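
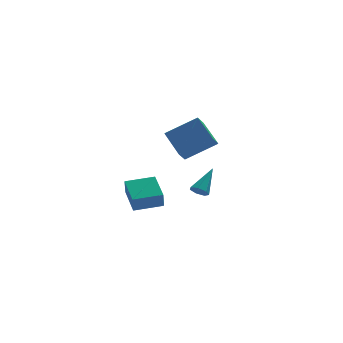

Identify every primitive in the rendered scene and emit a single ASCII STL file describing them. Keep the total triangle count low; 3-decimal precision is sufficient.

solid 
facet normal -0.521 -0.570 -0.636
outer loop
vertex 2.916 -3.552 0.347
vertex 2.482 -3.346 0.518
vertex 2.779 -3.189 0.134
endloop
endfacet
facet normal 0.906 0.102 -0.410
outer loop
vertex 2.916 -3.552 0.347
vertex 2.779 -3.189 0.134
vertex 3.338 -2.414 1.562
endloop
endfacet
facet normal -0.522 -0.568 -0.636
outer loop
vertex 2.779 -3.189 0.134
vertex 2.482 -3.346 0.518
vertex 2.419 -2.944 0.211
endloop
endfacet
facet normal 0.385 0.739 -0.552
outer loop
vertex 2.779 -3.189 0.134
vertex 2.419 -2.944 0.211
vertex 3.338 -2.414 1.562
endloop
endfacet
facet normal -0.523 -0.568 -0.636
outer loop
vertex 2.419 -2.944 0.211
vertex 2.482 -3.346 0.518
vertex 2.106 -3.001 0.519
endloop
endfacet
facet normal -0.319 0.936 -0.150
outer loop
vertex 2.419 -2.944 0.211
vertex 2.106 -3.001 0.519
vertex 3.338 -2.414 1.562
endloop
endfacet
facet normal -0.522 -0.567 -0.637
outer loop
vertex 2.106 -3.001 0.519
vertex 2.482 -3.346 0.518
vertex 2.077 -3.319 0.826
endloop
endfacet
facet normal -0.678 0.541 0.497
outer loop
vertex 2.106 -3.001 0.519
vertex 2.077 -3.319 0.826
vertex 3.338 -2.414 1.562
endloop
endfacet
facet normal -0.521 -0.570 -0.635
outer loop
vertex 2.077 -3.319 0.826
vertex 2.482 -3.346 0.518
vertex 2.353 -3.656 0.902
endloop
endfacet
facet normal -0.421 -0.142 0.896
outer loop
vertex 2.077 -3.319 0.826
vertex 2.353 -3.656 0.902
vertex 3.338 -2.414 1.562
endloop
endfacet
facet normal -0.523 -0.569 -0.635
outer loop
vertex 2.353 -3.656 0.902
vertex 2.482 -3.346 0.518
vertex 2.726 -3.76 0.688
endloop
endfacet
facet normal 0.262 -0.606 0.751
outer loop
vertex 2.353 -3.656 0.902
vertex 2.726 -3.76 0.688
vertex 3.338 -2.414 1.562
endloop
endfacet
facet normal -0.521 -0.568 -0.637
outer loop
vertex 2.726 -3.76 0.688
vertex 2.482 -3.346 0.518
vertex 2.916 -3.552 0.347
endloop
endfacet
facet normal 0.851 -0.497 0.170
outer loop
vertex 2.726 -3.76 0.688
vertex 2.916 -3.552 0.347
vertex 3.338 -2.414 1.562
endloop
endfacet
facet normal -0.857 0.047 -0.514
outer loop
vertex 2.665 2.548 0.382
vertex 2.185 3.963 1.313
vertex 3.081 3.112 -0.26
endloop
endfacet
facet normal 0.273 -0.803 -0.529
outer loop
vertex 4.795 3.017 0.767
vertex 2.665 2.548 0.382
vertex 3.081 3.112 -0.26
endloop
endfacet
facet normal -0.857 0.047 -0.514
outer loop
vertex 3.081 3.112 -0.26
vertex 2.185 3.963 1.313
vertex 2.601 4.526 0.671
endloop
endfacet
facet normal 0.438 0.593 -0.676
outer loop
vertex 2.601 4.526 0.671
vertex 4.795 3.017 0.767
vertex 3.081 3.112 -0.26
endloop
endfacet
facet normal -0.438 -0.593 0.676
outer loop
vertex 2.665 2.548 0.382
vertex 3.899 3.868 2.34
vertex 2.185 3.963 1.313
endloop
endfacet
facet normal 0.273 -0.804 -0.528
outer loop
vertex 4.379 2.454 1.409
vertex 2.665 2.548 0.382
vertex 4.795 3.017 0.767
endloop
endfacet
facet normal -0.437 -0.593 0.676
outer loop
vertex 4.379 2.454 1.409
vertex 3.899 3.868 2.34
vertex 2.665 2.548 0.382
endloop
endfacet
facet normal -0.272 0.804 0.529
outer loop
vertex 2.185 3.963 1.313
vertex 3.899 3.868 2.34
vertex 2.601 4.526 0.671
endloop
endfacet
facet normal 0.438 0.593 -0.676
outer loop
vertex 4.315 4.432 1.698
vertex 4.795 3.017 0.767
vertex 2.601 4.526 0.671
endloop
endfacet
facet normal -0.273 0.804 0.529
outer loop
vertex 2.601 4.526 0.671
vertex 3.899 3.868 2.34
vertex 4.315 4.432 1.698
endloop
endfacet
facet normal 0.857 -0.047 0.514
outer loop
vertex 4.315 4.432 1.698
vertex 4.379 2.454 1.409
vertex 4.795 3.017 0.767
endloop
endfacet
facet normal 0.857 -0.047 0.514
outer loop
vertex 3.899 3.868 2.34
vertex 4.379 2.454 1.409
vertex 4.315 4.432 1.698
endloop
endfacet
facet normal -0.993 -0.034 -0.109
outer loop
vertex -0.498 -1.953 -0.43
vertex -0.609 -0.347 0.084
vertex -0.411 -1.665 -1.31
endloop
endfacet
facet normal 0.066 -0.950 -0.304
outer loop
vertex 1.109 -1.613 -1.144
vertex -0.498 -1.953 -0.43
vertex -0.411 -1.665 -1.31
endloop
endfacet
facet normal -0.993 -0.034 -0.109
outer loop
vertex -0.411 -1.665 -1.31
vertex -0.609 -0.347 0.084
vertex -0.522 -0.059 -0.796
endloop
endfacet
facet normal 0.093 0.309 -0.946
outer loop
vertex -0.522 -0.059 -0.796
vertex 1.109 -1.613 -1.144
vertex -0.411 -1.665 -1.31
endloop
endfacet
facet normal -0.093 -0.309 0.946
outer loop
vertex -0.498 -1.953 -0.43
vertex 0.911 -0.295 0.25
vertex -0.609 -0.347 0.084
endloop
endfacet
facet normal 0.066 -0.950 -0.304
outer loop
vertex 1.022 -1.901 -0.264
vertex -0.498 -1.953 -0.43
vertex 1.109 -1.613 -1.144
endloop
endfacet
facet normal -0.093 -0.309 0.946
outer loop
vertex 1.022 -1.901 -0.264
vertex 0.911 -0.295 0.25
vertex -0.498 -1.953 -0.43
endloop
endfacet
facet normal -0.066 0.950 0.304
outer loop
vertex -0.609 -0.347 0.084
vertex 0.911 -0.295 0.25
vertex -0.522 -0.059 -0.796
endloop
endfacet
facet normal 0.093 0.309 -0.946
outer loop
vertex 0.998 -0.007 -0.63
vertex 1.109 -1.613 -1.144
vertex -0.522 -0.059 -0.796
endloop
endfacet
facet normal -0.066 0.950 0.304
outer loop
vertex -0.522 -0.059 -0.796
vertex 0.911 -0.295 0.25
vertex 0.998 -0.007 -0.63
endloop
endfacet
facet normal 0.993 0.034 0.109
outer loop
vertex 0.998 -0.007 -0.63
vertex 1.022 -1.901 -0.264
vertex 1.109 -1.613 -1.144
endloop
endfacet
facet normal 0.993 0.034 0.109
outer loop
vertex 0.911 -0.295 0.25
vertex 1.022 -1.901 -0.264
vertex 0.998 -0.007 -0.63
endloop
endfacet

endsolid


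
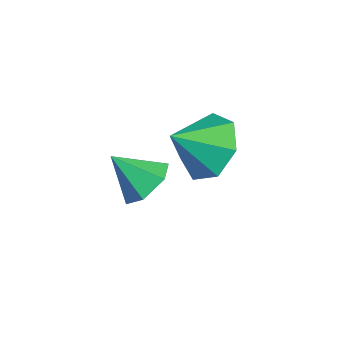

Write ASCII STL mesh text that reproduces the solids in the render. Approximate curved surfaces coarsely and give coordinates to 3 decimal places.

solid 
facet normal -0.030 0.787 -0.616
outer loop
vertex 2.038 -1.725 -0.781
vertex 1.664 -1.236 -0.138
vertex 2.528 -1.346 -0.32
endloop
endfacet
facet normal 0.646 -0.761 -0.062
outer loop
vertex 2.038 -1.725 -0.781
vertex 2.528 -1.346 -0.32
vertex 1.696 -2.124 0.558
endloop
endfacet
facet normal -0.030 0.786 -0.617
outer loop
vertex 2.528 -1.346 -0.32
vertex 1.664 -1.236 -0.138
vertex 2.367 -0.883 0.278
endloop
endfacet
facet normal 0.814 -0.333 0.477
outer loop
vertex 2.528 -1.346 -0.32
vertex 2.367 -0.883 0.278
vertex 1.696 -2.124 0.558
endloop
endfacet
facet normal -0.030 0.786 -0.617
outer loop
vertex 2.367 -0.883 0.278
vertex 1.664 -1.236 -0.138
vertex 1.676 -0.686 0.562
endloop
endfacet
facet normal 0.381 0.003 0.925
outer loop
vertex 2.367 -0.883 0.278
vertex 1.676 -0.686 0.562
vertex 1.696 -2.124 0.558
endloop
endfacet
facet normal -0.029 0.786 -0.617
outer loop
vertex 1.676 -0.686 0.562
vertex 1.664 -1.236 -0.138
vertex 0.976 -0.903 0.319
endloop
endfacet
facet normal -0.326 -0.007 0.945
outer loop
vertex 1.676 -0.686 0.562
vertex 0.976 -0.903 0.319
vertex 1.696 -2.124 0.558
endloop
endfacet
facet normal -0.028 0.787 -0.616
outer loop
vertex 0.976 -0.903 0.319
vertex 1.664 -1.236 -0.138
vertex 0.793 -1.37 -0.269
endloop
endfacet
facet normal -0.775 -0.355 0.523
outer loop
vertex 0.976 -0.903 0.319
vertex 0.793 -1.37 -0.269
vertex 1.696 -2.124 0.558
endloop
endfacet
facet normal -0.028 0.787 -0.616
outer loop
vertex 0.793 -1.37 -0.269
vertex 1.664 -1.236 -0.138
vertex 1.266 -1.736 -0.758
endloop
endfacet
facet normal -0.627 -0.778 -0.024
outer loop
vertex 0.793 -1.37 -0.269
vertex 1.266 -1.736 -0.758
vertex 1.696 -2.124 0.558
endloop
endfacet
facet normal -0.030 0.787 -0.616
outer loop
vertex 1.266 -1.736 -0.758
vertex 1.664 -1.236 -0.138
vertex 2.038 -1.725 -0.781
endloop
endfacet
facet normal 0.005 -0.959 -0.284
outer loop
vertex 1.266 -1.736 -0.758
vertex 2.038 -1.725 -0.781
vertex 1.696 -2.124 0.558
endloop
endfacet
facet normal 0.429 0.597 -0.678
outer loop
vertex 0.817 -2.45 -2.455
vertex 0.189 -2.144 -2.583
vertex 0.616 -1.881 -2.081
endloop
endfacet
facet normal 0.557 -0.310 0.771
outer loop
vertex 0.817 -2.45 -2.455
vertex 0.616 -1.881 -2.081
vertex -0.309 -2.836 -1.797
endloop
endfacet
facet normal 0.429 0.597 -0.678
outer loop
vertex 0.616 -1.881 -2.081
vertex 0.189 -2.144 -2.583
vertex -0.011 -1.575 -2.208
endloop
endfacet
facet normal -0.037 0.318 0.948
outer loop
vertex 0.616 -1.881 -2.081
vertex -0.011 -1.575 -2.208
vertex -0.309 -2.836 -1.797
endloop
endfacet
facet normal 0.430 0.597 -0.677
outer loop
vertex -0.011 -1.575 -2.208
vertex 0.189 -2.144 -2.583
vertex -0.439 -1.837 -2.711
endloop
endfacet
facet normal -0.796 0.349 0.495
outer loop
vertex -0.011 -1.575 -2.208
vertex -0.439 -1.837 -2.711
vertex -0.309 -2.836 -1.797
endloop
endfacet
facet normal 0.430 0.597 -0.677
outer loop
vertex -0.439 -1.837 -2.711
vertex 0.189 -2.144 -2.583
vertex -0.238 -2.406 -3.085
endloop
endfacet
facet normal -0.959 -0.249 -0.136
outer loop
vertex -0.439 -1.837 -2.711
vertex -0.238 -2.406 -3.085
vertex -0.309 -2.836 -1.797
endloop
endfacet
facet normal 0.430 0.597 -0.677
outer loop
vertex -0.238 -2.406 -3.085
vertex 0.189 -2.144 -2.583
vertex 0.389 -2.713 -2.958
endloop
endfacet
facet normal -0.366 -0.877 -0.313
outer loop
vertex -0.238 -2.406 -3.085
vertex 0.389 -2.713 -2.958
vertex -0.309 -2.836 -1.797
endloop
endfacet
facet normal 0.429 0.597 -0.677
outer loop
vertex 0.389 -2.713 -2.958
vertex 0.189 -2.144 -2.583
vertex 0.817 -2.45 -2.455
endloop
endfacet
facet normal 0.393 -0.909 0.140
outer loop
vertex 0.389 -2.713 -2.958
vertex 0.817 -2.45 -2.455
vertex -0.309 -2.836 -1.797
endloop
endfacet

endsolid


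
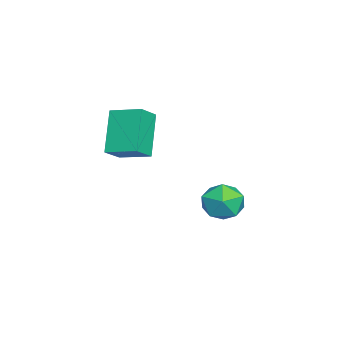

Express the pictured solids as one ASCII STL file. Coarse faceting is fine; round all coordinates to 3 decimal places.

solid 
facet normal -0.270 0.531 0.803
outer loop
vertex 3.027 3.463 -1.434
vertex 2.236 3.123 -1.475
vertex 2.85 2.733 -1.011
endloop
endfacet
facet normal 0.426 0.374 0.824
outer loop
vertex 3.027 3.463 -1.434
vertex 2.85 2.733 -1.011
vertex 3.596 2.815 -1.434
endloop
endfacet
facet normal 0.730 0.641 0.236
outer loop
vertex 3.027 3.463 -1.434
vertex 3.596 2.815 -1.434
vertex 3.444 3.255 -2.16
endloop
endfacet
facet normal 0.222 0.964 -0.149
outer loop
vertex 3.027 3.463 -1.434
vertex 3.444 3.255 -2.16
vertex 2.603 3.445 -2.185
endloop
endfacet
facet normal -0.396 0.896 0.202
outer loop
vertex 3.027 3.463 -1.434
vertex 2.603 3.445 -2.185
vertex 2.236 3.123 -1.475
endloop
endfacet
facet normal 0.492 -0.336 0.803
outer loop
vertex 3.596 2.815 -1.434
vertex 2.85 2.733 -1.011
vertex 3.157 2.075 -1.475
endloop
endfacet
facet normal -0.633 -0.081 0.770
outer loop
vertex 2.85 2.733 -1.011
vertex 2.236 3.123 -1.475
vertex 2.316 2.265 -1.5
endloop
endfacet
facet normal -0.837 0.508 -0.202
outer loop
vertex 2.236 3.123 -1.475
vertex 2.603 3.445 -2.185
vertex 2.164 2.705 -2.226
endloop
endfacet
facet normal 0.163 0.618 -0.769
outer loop
vertex 2.603 3.445 -2.185
vertex 3.444 3.255 -2.16
vertex 2.91 2.787 -2.649
endloop
endfacet
facet normal 0.984 0.096 -0.148
outer loop
vertex 3.444 3.255 -2.16
vertex 3.596 2.815 -1.434
vertex 3.524 2.397 -2.185
endloop
endfacet
facet normal -0.222 -0.964 0.149
outer loop
vertex 2.733 2.057 -2.226
vertex 3.157 2.075 -1.475
vertex 2.316 2.265 -1.5
endloop
endfacet
facet normal -0.730 -0.641 -0.236
outer loop
vertex 2.733 2.057 -2.226
vertex 2.316 2.265 -1.5
vertex 2.164 2.705 -2.226
endloop
endfacet
facet normal -0.426 -0.374 -0.824
outer loop
vertex 2.733 2.057 -2.226
vertex 2.164 2.705 -2.226
vertex 2.91 2.787 -2.649
endloop
endfacet
facet normal 0.270 -0.531 -0.803
outer loop
vertex 2.733 2.057 -2.226
vertex 2.91 2.787 -2.649
vertex 3.524 2.397 -2.185
endloop
endfacet
facet normal 0.396 -0.896 -0.202
outer loop
vertex 2.733 2.057 -2.226
vertex 3.524 2.397 -2.185
vertex 3.157 2.075 -1.475
endloop
endfacet
facet normal -0.163 -0.618 0.769
outer loop
vertex 2.316 2.265 -1.5
vertex 3.157 2.075 -1.475
vertex 2.85 2.733 -1.011
endloop
endfacet
facet normal -0.984 -0.096 0.148
outer loop
vertex 2.164 2.705 -2.226
vertex 2.316 2.265 -1.5
vertex 2.236 3.123 -1.475
endloop
endfacet
facet normal -0.492 0.336 -0.803
outer loop
vertex 2.91 2.787 -2.649
vertex 2.164 2.705 -2.226
vertex 2.603 3.445 -2.185
endloop
endfacet
facet normal 0.633 0.081 -0.770
outer loop
vertex 3.524 2.397 -2.185
vertex 2.91 2.787 -2.649
vertex 3.444 3.255 -2.16
endloop
endfacet
facet normal 0.837 -0.508 0.202
outer loop
vertex 3.157 2.075 -1.475
vertex 3.524 2.397 -2.185
vertex 3.596 2.815 -1.434
endloop
endfacet
facet normal -0.629 0.001 0.777
outer loop
vertex 3.502 -0.896 2.52
vertex 3.874 0.206 2.819
vertex 2.832 -0.522 1.977
endloop
endfacet
facet normal -0.311 -0.917 -0.249
outer loop
vertex 3.946 -0.526 0.601
vertex 3.502 -0.896 2.52
vertex 2.832 -0.522 1.977
endloop
endfacet
facet normal -0.630 0.002 0.777
outer loop
vertex 2.832 -0.522 1.977
vertex 3.874 0.206 2.819
vertex 3.204 0.579 2.275
endloop
endfacet
facet normal -0.713 0.397 -0.578
outer loop
vertex 3.204 0.579 2.275
vertex 3.946 -0.526 0.601
vertex 2.832 -0.522 1.977
endloop
endfacet
facet normal 0.713 -0.397 0.578
outer loop
vertex 3.502 -0.896 2.52
vertex 4.988 0.202 1.443
vertex 3.874 0.206 2.819
endloop
endfacet
facet normal -0.309 -0.918 -0.249
outer loop
vertex 4.616 -0.899 1.145
vertex 3.502 -0.896 2.52
vertex 3.946 -0.526 0.601
endloop
endfacet
facet normal 0.713 -0.397 0.578
outer loop
vertex 4.616 -0.899 1.145
vertex 4.988 0.202 1.443
vertex 3.502 -0.896 2.52
endloop
endfacet
facet normal 0.310 0.918 0.248
outer loop
vertex 3.874 0.206 2.819
vertex 4.988 0.202 1.443
vertex 3.204 0.579 2.275
endloop
endfacet
facet normal -0.713 0.397 -0.578
outer loop
vertex 4.318 0.576 0.9
vertex 3.946 -0.526 0.601
vertex 3.204 0.579 2.275
endloop
endfacet
facet normal 0.310 0.917 0.249
outer loop
vertex 3.204 0.579 2.275
vertex 4.988 0.202 1.443
vertex 4.318 0.576 0.9
endloop
endfacet
facet normal 0.630 -0.002 -0.777
outer loop
vertex 4.318 0.576 0.9
vertex 4.616 -0.899 1.145
vertex 3.946 -0.526 0.601
endloop
endfacet
facet normal 0.629 -0.002 -0.777
outer loop
vertex 4.988 0.202 1.443
vertex 4.616 -0.899 1.145
vertex 4.318 0.576 0.9
endloop
endfacet

endsolid


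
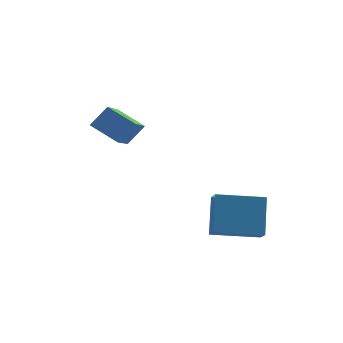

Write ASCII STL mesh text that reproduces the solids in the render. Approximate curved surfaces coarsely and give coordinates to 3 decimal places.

solid 
facet normal -0.642 -0.226 -0.733
outer loop
vertex -0.054 0.145 2.822
vertex -0.898 0.732 3.381
vertex 0.434 1.716 1.91
endloop
endfacet
facet normal 0.721 -0.501 -0.478
outer loop
vertex 1.038 1.928 2.599
vertex -0.054 0.145 2.822
vertex 0.434 1.716 1.91
endloop
endfacet
facet normal -0.642 -0.226 -0.733
outer loop
vertex 0.434 1.716 1.91
vertex -0.898 0.732 3.381
vertex -0.41 2.302 2.469
endloop
endfacet
facet normal 0.259 0.836 -0.484
outer loop
vertex -0.41 2.302 2.469
vertex 1.038 1.928 2.599
vertex 0.434 1.716 1.91
endloop
endfacet
facet normal -0.260 -0.835 0.485
outer loop
vertex -0.054 0.145 2.822
vertex -0.294 0.944 4.07
vertex -0.898 0.732 3.381
endloop
endfacet
facet normal 0.721 -0.502 -0.477
outer loop
vertex 0.55 0.358 3.511
vertex -0.054 0.145 2.822
vertex 1.038 1.928 2.599
endloop
endfacet
facet normal -0.259 -0.835 0.485
outer loop
vertex 0.55 0.358 3.511
vertex -0.294 0.944 4.07
vertex -0.054 0.145 2.822
endloop
endfacet
facet normal -0.721 0.502 0.478
outer loop
vertex -0.898 0.732 3.381
vertex -0.294 0.944 4.07
vertex -0.41 2.302 2.469
endloop
endfacet
facet normal 0.259 0.835 -0.485
outer loop
vertex 0.194 2.515 3.158
vertex 1.038 1.928 2.599
vertex -0.41 2.302 2.469
endloop
endfacet
facet normal -0.722 0.501 0.478
outer loop
vertex -0.41 2.302 2.469
vertex -0.294 0.944 4.07
vertex 0.194 2.515 3.158
endloop
endfacet
facet normal 0.642 0.226 0.732
outer loop
vertex 0.194 2.515 3.158
vertex 0.55 0.358 3.511
vertex 1.038 1.928 2.599
endloop
endfacet
facet normal 0.642 0.226 0.733
outer loop
vertex -0.294 0.944 4.07
vertex 0.55 0.358 3.511
vertex 0.194 2.515 3.158
endloop
endfacet
facet normal -0.990 0.059 0.127
outer loop
vertex 2.696 -2.193 -0.25
vertex 2.905 -1.271 0.953
vertex 2.672 -1.549 -0.74
endloop
endfacet
facet normal -0.137 -0.603 -0.786
outer loop
vertex 4.335 -1.649 -0.953
vertex 2.696 -2.193 -0.25
vertex 2.672 -1.549 -0.74
endloop
endfacet
facet normal -0.990 0.059 0.127
outer loop
vertex 2.672 -1.549 -0.74
vertex 2.905 -1.271 0.953
vertex 2.881 -0.627 0.463
endloop
endfacet
facet normal -0.030 0.796 -0.605
outer loop
vertex 2.881 -0.627 0.463
vertex 4.335 -1.649 -0.953
vertex 2.672 -1.549 -0.74
endloop
endfacet
facet normal 0.030 -0.796 0.605
outer loop
vertex 2.696 -2.193 -0.25
vertex 4.568 -1.371 0.74
vertex 2.905 -1.271 0.953
endloop
endfacet
facet normal -0.137 -0.603 -0.786
outer loop
vertex 4.359 -2.293 -0.463
vertex 2.696 -2.193 -0.25
vertex 4.335 -1.649 -0.953
endloop
endfacet
facet normal 0.030 -0.796 0.605
outer loop
vertex 4.359 -2.293 -0.463
vertex 4.568 -1.371 0.74
vertex 2.696 -2.193 -0.25
endloop
endfacet
facet normal 0.137 0.603 0.786
outer loop
vertex 2.905 -1.271 0.953
vertex 4.568 -1.371 0.74
vertex 2.881 -0.627 0.463
endloop
endfacet
facet normal -0.030 0.796 -0.605
outer loop
vertex 4.544 -0.727 0.25
vertex 4.335 -1.649 -0.953
vertex 2.881 -0.627 0.463
endloop
endfacet
facet normal 0.137 0.603 0.786
outer loop
vertex 2.881 -0.627 0.463
vertex 4.568 -1.371 0.74
vertex 4.544 -0.727 0.25
endloop
endfacet
facet normal 0.990 -0.059 -0.127
outer loop
vertex 4.544 -0.727 0.25
vertex 4.359 -2.293 -0.463
vertex 4.335 -1.649 -0.953
endloop
endfacet
facet normal 0.990 -0.059 -0.127
outer loop
vertex 4.568 -1.371 0.74
vertex 4.359 -2.293 -0.463
vertex 4.544 -0.727 0.25
endloop
endfacet

endsolid


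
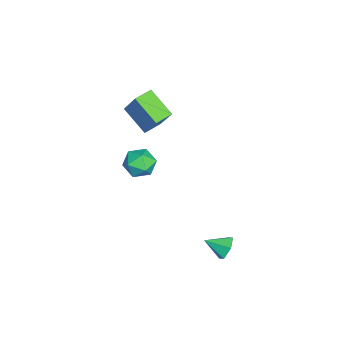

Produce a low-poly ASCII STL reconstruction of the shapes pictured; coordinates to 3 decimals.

solid 
facet normal -0.601 0.781 0.170
outer loop
vertex -3.183 -3.101 -2.102
vertex -3.252 -3.352 -1.192
vertex -2.566 -2.763 -1.47
endloop
endfacet
facet normal -0.142 0.924 -0.355
outer loop
vertex -3.183 -3.101 -2.102
vertex -2.566 -2.763 -1.47
vertex -2.264 -3.044 -2.321
endloop
endfacet
facet normal -0.234 0.437 -0.869
outer loop
vertex -3.183 -3.101 -2.102
vertex -2.264 -3.044 -2.321
vertex -2.765 -3.808 -2.57
endloop
endfacet
facet normal -0.751 -0.008 -0.660
outer loop
vertex -3.183 -3.101 -2.102
vertex -2.765 -3.808 -2.57
vertex -3.375 -3.998 -1.873
endloop
endfacet
facet normal -0.979 0.205 -0.018
outer loop
vertex -3.183 -3.101 -2.102
vertex -3.375 -3.998 -1.873
vertex -3.252 -3.352 -1.192
endloop
endfacet
facet normal 0.520 0.849 -0.096
outer loop
vertex -2.264 -3.044 -2.321
vertex -2.566 -2.763 -1.47
vertex -1.765 -3.262 -1.547
endloop
endfacet
facet normal -0.224 0.617 0.755
outer loop
vertex -2.566 -2.763 -1.47
vertex -3.252 -3.352 -1.192
vertex -2.375 -3.452 -0.85
endloop
endfacet
facet normal -0.836 -0.315 0.450
outer loop
vertex -3.252 -3.352 -1.192
vertex -3.375 -3.998 -1.873
vertex -2.876 -4.216 -1.099
endloop
endfacet
facet normal -0.467 -0.659 -0.589
outer loop
vertex -3.375 -3.998 -1.873
vertex -2.765 -3.808 -2.57
vertex -2.574 -4.497 -1.95
endloop
endfacet
facet normal 0.369 0.061 -0.928
outer loop
vertex -2.765 -3.808 -2.57
vertex -2.264 -3.044 -2.321
vertex -1.888 -3.908 -2.228
endloop
endfacet
facet normal 0.751 0.008 0.660
outer loop
vertex -1.957 -4.159 -1.318
vertex -1.765 -3.262 -1.547
vertex -2.375 -3.452 -0.85
endloop
endfacet
facet normal 0.234 -0.437 0.869
outer loop
vertex -1.957 -4.159 -1.318
vertex -2.375 -3.452 -0.85
vertex -2.876 -4.216 -1.099
endloop
endfacet
facet normal 0.142 -0.924 0.355
outer loop
vertex -1.957 -4.159 -1.318
vertex -2.876 -4.216 -1.099
vertex -2.574 -4.497 -1.95
endloop
endfacet
facet normal 0.601 -0.781 -0.170
outer loop
vertex -1.957 -4.159 -1.318
vertex -2.574 -4.497 -1.95
vertex -1.888 -3.908 -2.228
endloop
endfacet
facet normal 0.979 -0.205 0.018
outer loop
vertex -1.957 -4.159 -1.318
vertex -1.888 -3.908 -2.228
vertex -1.765 -3.262 -1.547
endloop
endfacet
facet normal 0.467 0.659 0.589
outer loop
vertex -2.375 -3.452 -0.85
vertex -1.765 -3.262 -1.547
vertex -2.566 -2.763 -1.47
endloop
endfacet
facet normal -0.369 -0.061 0.928
outer loop
vertex -2.876 -4.216 -1.099
vertex -2.375 -3.452 -0.85
vertex -3.252 -3.352 -1.192
endloop
endfacet
facet normal -0.520 -0.849 0.096
outer loop
vertex -2.574 -4.497 -1.95
vertex -2.876 -4.216 -1.099
vertex -3.375 -3.998 -1.873
endloop
endfacet
facet normal 0.224 -0.617 -0.755
outer loop
vertex -1.888 -3.908 -2.228
vertex -2.574 -4.497 -1.95
vertex -2.765 -3.808 -2.57
endloop
endfacet
facet normal 0.836 0.315 -0.450
outer loop
vertex -1.765 -3.262 -1.547
vertex -1.888 -3.908 -2.228
vertex -2.264 -3.044 -2.321
endloop
endfacet
facet normal -0.468 -0.315 -0.826
outer loop
vertex -2.137 -4.302 2.988
vertex -2.821 -3.596 3.106
vertex -1.189 -3.225 2.039
endloop
endfacet
facet normal 0.691 -0.713 -0.119
outer loop
vertex -0.239 -2.584 3.714
vertex -2.137 -4.302 2.988
vertex -1.189 -3.225 2.039
endloop
endfacet
facet normal -0.468 -0.316 -0.825
outer loop
vertex -1.189 -3.225 2.039
vertex -2.821 -3.596 3.106
vertex -1.873 -2.519 2.156
endloop
endfacet
facet normal 0.551 0.626 -0.552
outer loop
vertex -1.873 -2.519 2.156
vertex -0.239 -2.584 3.714
vertex -1.189 -3.225 2.039
endloop
endfacet
facet normal -0.551 -0.626 0.552
outer loop
vertex -2.137 -4.302 2.988
vertex -1.871 -2.955 4.781
vertex -2.821 -3.596 3.106
endloop
endfacet
facet normal 0.691 -0.713 -0.119
outer loop
vertex -1.187 -3.661 4.664
vertex -2.137 -4.302 2.988
vertex -0.239 -2.584 3.714
endloop
endfacet
facet normal -0.551 -0.626 0.552
outer loop
vertex -1.187 -3.661 4.664
vertex -1.871 -2.955 4.781
vertex -2.137 -4.302 2.988
endloop
endfacet
facet normal -0.691 0.713 0.119
outer loop
vertex -2.821 -3.596 3.106
vertex -1.871 -2.955 4.781
vertex -1.873 -2.519 2.156
endloop
endfacet
facet normal 0.551 0.626 -0.552
outer loop
vertex -0.923 -1.878 3.832
vertex -0.239 -2.584 3.714
vertex -1.873 -2.519 2.156
endloop
endfacet
facet normal -0.691 0.713 0.119
outer loop
vertex -1.873 -2.519 2.156
vertex -1.871 -2.955 4.781
vertex -0.923 -1.878 3.832
endloop
endfacet
facet normal 0.468 0.316 0.825
outer loop
vertex -0.923 -1.878 3.832
vertex -1.187 -3.661 4.664
vertex -0.239 -2.584 3.714
endloop
endfacet
facet normal 0.467 0.316 0.826
outer loop
vertex -1.871 -2.955 4.781
vertex -1.187 -3.661 4.664
vertex -0.923 -1.878 3.832
endloop
endfacet
facet normal 0.014 0.893 -0.449
outer loop
vertex 3.265 0.665 -3.276
vertex 3.018 0.972 -2.673
vertex 3.727 0.907 -2.78
endloop
endfacet
facet normal 0.670 -0.684 -0.290
outer loop
vertex 3.265 0.665 -3.276
vertex 3.727 0.907 -2.78
vertex 3.002 -0.072 -2.147
endloop
endfacet
facet normal 0.014 0.893 -0.450
outer loop
vertex 3.727 0.907 -2.78
vertex 3.018 0.972 -2.673
vertex 3.481 1.215 -2.177
endloop
endfacet
facet normal 0.823 -0.295 0.486
outer loop
vertex 3.727 0.907 -2.78
vertex 3.481 1.215 -2.177
vertex 3.002 -0.072 -2.147
endloop
endfacet
facet normal 0.014 0.893 -0.450
outer loop
vertex 3.481 1.215 -2.177
vertex 3.018 0.972 -2.673
vertex 2.772 1.28 -2.07
endloop
endfacet
facet normal 0.146 -0.031 0.989
outer loop
vertex 3.481 1.215 -2.177
vertex 2.772 1.28 -2.07
vertex 3.002 -0.072 -2.147
endloop
endfacet
facet normal 0.014 0.893 -0.450
outer loop
vertex 2.772 1.28 -2.07
vertex 3.018 0.972 -2.673
vertex 2.309 1.037 -2.566
endloop
endfacet
facet normal -0.682 -0.157 0.714
outer loop
vertex 2.772 1.28 -2.07
vertex 2.309 1.037 -2.566
vertex 3.002 -0.072 -2.147
endloop
endfacet
facet normal 0.014 0.893 -0.449
outer loop
vertex 2.309 1.037 -2.566
vertex 3.018 0.972 -2.673
vertex 2.556 0.73 -3.169
endloop
endfacet
facet normal -0.835 -0.546 -0.064
outer loop
vertex 2.309 1.037 -2.566
vertex 2.556 0.73 -3.169
vertex 3.002 -0.072 -2.147
endloop
endfacet
facet normal 0.014 0.893 -0.449
outer loop
vertex 2.556 0.73 -3.169
vertex 3.018 0.972 -2.673
vertex 3.265 0.665 -3.276
endloop
endfacet
facet normal -0.160 -0.809 -0.565
outer loop
vertex 2.556 0.73 -3.169
vertex 3.265 0.665 -3.276
vertex 3.002 -0.072 -2.147
endloop
endfacet

endsolid


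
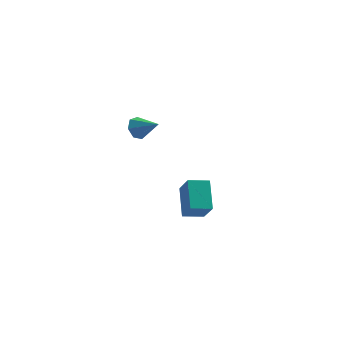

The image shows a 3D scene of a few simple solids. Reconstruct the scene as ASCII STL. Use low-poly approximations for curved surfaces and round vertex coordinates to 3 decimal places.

solid 
facet normal -0.394 0.562 -0.727
outer loop
vertex 2.696 3.979 -3.041
vertex 3.772 4.502 -3.219
vertex 3.15 2.597 -4.355
endloop
endfacet
facet normal -0.889 -0.433 0.148
outer loop
vertex 3.808 1.658 -3.141
vertex 2.696 3.979 -3.041
vertex 3.15 2.597 -4.355
endloop
endfacet
facet normal -0.394 0.562 -0.727
outer loop
vertex 3.15 2.597 -4.355
vertex 3.772 4.502 -3.219
vertex 4.226 3.121 -4.533
endloop
endfacet
facet normal 0.232 -0.704 -0.671
outer loop
vertex 4.226 3.121 -4.533
vertex 3.808 1.658 -3.141
vertex 3.15 2.597 -4.355
endloop
endfacet
facet normal -0.232 0.705 0.671
outer loop
vertex 2.696 3.979 -3.041
vertex 4.43 3.563 -2.005
vertex 3.772 4.502 -3.219
endloop
endfacet
facet normal -0.890 -0.433 0.147
outer loop
vertex 3.354 3.039 -1.827
vertex 2.696 3.979 -3.041
vertex 3.808 1.658 -3.141
endloop
endfacet
facet normal -0.232 0.704 0.671
outer loop
vertex 3.354 3.039 -1.827
vertex 4.43 3.563 -2.005
vertex 2.696 3.979 -3.041
endloop
endfacet
facet normal 0.889 0.433 -0.147
outer loop
vertex 3.772 4.502 -3.219
vertex 4.43 3.563 -2.005
vertex 4.226 3.121 -4.533
endloop
endfacet
facet normal 0.231 -0.704 -0.671
outer loop
vertex 4.884 2.181 -3.319
vertex 3.808 1.658 -3.141
vertex 4.226 3.121 -4.533
endloop
endfacet
facet normal 0.890 0.432 -0.147
outer loop
vertex 4.226 3.121 -4.533
vertex 4.43 3.563 -2.005
vertex 4.884 2.181 -3.319
endloop
endfacet
facet normal 0.394 -0.562 0.727
outer loop
vertex 4.884 2.181 -3.319
vertex 3.354 3.039 -1.827
vertex 3.808 1.658 -3.141
endloop
endfacet
facet normal 0.394 -0.562 0.727
outer loop
vertex 4.43 3.563 -2.005
vertex 3.354 3.039 -1.827
vertex 4.884 2.181 -3.319
endloop
endfacet
facet normal -0.843 0.305 -0.443
outer loop
vertex 1.906 0.087 3.051
vertex 1.515 -0.315 3.518
vertex 1.731 0.379 3.585
endloop
endfacet
facet normal 0.774 0.627 -0.089
outer loop
vertex 1.906 0.087 3.051
vertex 1.731 0.379 3.585
vertex 2.705 -0.745 4.142
endloop
endfacet
facet normal -0.844 0.305 -0.442
outer loop
vertex 1.731 0.379 3.585
vertex 1.515 -0.315 3.518
vertex 1.394 0.148 4.069
endloop
endfacet
facet normal 0.421 0.669 0.613
outer loop
vertex 1.731 0.379 3.585
vertex 1.394 0.148 4.069
vertex 2.705 -0.745 4.142
endloop
endfacet
facet normal -0.843 0.306 -0.442
outer loop
vertex 1.394 0.148 4.069
vertex 1.515 -0.315 3.518
vertex 1.148 -0.431 4.138
endloop
endfacet
facet normal 0.020 0.110 0.994
outer loop
vertex 1.394 0.148 4.069
vertex 1.148 -0.431 4.138
vertex 2.705 -0.745 4.142
endloop
endfacet
facet normal -0.844 0.305 -0.442
outer loop
vertex 1.148 -0.431 4.138
vertex 1.515 -0.315 3.518
vertex 1.179 -0.923 3.74
endloop
endfacet
facet normal -0.129 -0.629 0.767
outer loop
vertex 1.148 -0.431 4.138
vertex 1.179 -0.923 3.74
vertex 2.705 -0.745 4.142
endloop
endfacet
facet normal -0.844 0.305 -0.442
outer loop
vertex 1.179 -0.923 3.74
vertex 1.515 -0.315 3.518
vertex 1.463 -0.957 3.175
endloop
endfacet
facet normal 0.088 -0.991 0.104
outer loop
vertex 1.179 -0.923 3.74
vertex 1.463 -0.957 3.175
vertex 2.705 -0.745 4.142
endloop
endfacet
facet normal -0.843 0.305 -0.443
outer loop
vertex 1.463 -0.957 3.175
vertex 1.515 -0.315 3.518
vertex 1.787 -0.508 2.868
endloop
endfacet
facet normal 0.507 -0.705 -0.496
outer loop
vertex 1.463 -0.957 3.175
vertex 1.787 -0.508 2.868
vertex 2.705 -0.745 4.142
endloop
endfacet
facet normal -0.843 0.305 -0.443
outer loop
vertex 1.787 -0.508 2.868
vertex 1.515 -0.315 3.518
vertex 1.906 0.087 3.051
endloop
endfacet
facet normal 0.813 0.017 -0.582
outer loop
vertex 1.787 -0.508 2.868
vertex 1.906 0.087 3.051
vertex 2.705 -0.745 4.142
endloop
endfacet

endsolid


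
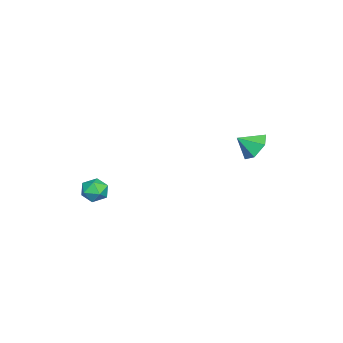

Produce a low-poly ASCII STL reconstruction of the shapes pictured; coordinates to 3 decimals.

solid 
facet normal -0.251 0.765 -0.593
outer loop
vertex -2.175 4.501 -1.582
vertex -2.73 3.915 -2.103
vertex -3.098 4.38 -1.348
endloop
endfacet
facet normal 0.235 0.080 0.969
outer loop
vertex -2.175 4.501 -1.582
vertex -3.098 4.38 -1.348
vertex -2.43 3.005 -1.397
endloop
endfacet
facet normal -0.251 0.765 -0.593
outer loop
vertex -3.098 4.38 -1.348
vertex -2.73 3.915 -2.103
vertex -3.653 3.794 -1.868
endloop
endfacet
facet normal -0.492 -0.269 0.828
outer loop
vertex -3.098 4.38 -1.348
vertex -3.653 3.794 -1.868
vertex -2.43 3.005 -1.397
endloop
endfacet
facet normal -0.251 0.764 -0.594
outer loop
vertex -3.653 3.794 -1.868
vertex -2.73 3.915 -2.103
vertex -3.284 3.329 -2.623
endloop
endfacet
facet normal -0.584 -0.787 0.199
outer loop
vertex -3.653 3.794 -1.868
vertex -3.284 3.329 -2.623
vertex -2.43 3.005 -1.397
endloop
endfacet
facet normal -0.252 0.765 -0.593
outer loop
vertex -3.284 3.329 -2.623
vertex -2.73 3.915 -2.103
vertex -2.361 3.451 -2.858
endloop
endfacet
facet normal 0.053 -0.956 -0.289
outer loop
vertex -3.284 3.329 -2.623
vertex -2.361 3.451 -2.858
vertex -2.43 3.005 -1.397
endloop
endfacet
facet normal -0.251 0.765 -0.593
outer loop
vertex -2.361 3.451 -2.858
vertex -2.73 3.915 -2.103
vertex -1.807 4.036 -2.337
endloop
endfacet
facet normal 0.781 -0.607 -0.148
outer loop
vertex -2.361 3.451 -2.858
vertex -1.807 4.036 -2.337
vertex -2.43 3.005 -1.397
endloop
endfacet
facet normal -0.251 0.765 -0.593
outer loop
vertex -1.807 4.036 -2.337
vertex -2.73 3.915 -2.103
vertex -2.175 4.501 -1.582
endloop
endfacet
facet normal 0.873 -0.089 0.480
outer loop
vertex -1.807 4.036 -2.337
vertex -2.175 4.501 -1.582
vertex -2.43 3.005 -1.397
endloop
endfacet
facet normal 0.308 0.950 0.049
outer loop
vertex 2.021 -2.64 -3.977
vertex 1.862 -2.629 -3.194
vertex 2.585 -2.85 -3.452
endloop
endfacet
facet normal 0.655 0.596 -0.465
outer loop
vertex 2.021 -2.64 -3.977
vertex 2.585 -2.85 -3.452
vertex 2.49 -3.27 -4.125
endloop
endfacet
facet normal 0.170 0.343 -0.924
outer loop
vertex 2.021 -2.64 -3.977
vertex 2.49 -3.27 -4.125
vertex 1.707 -3.308 -4.283
endloop
endfacet
facet normal -0.476 0.541 -0.693
outer loop
vertex 2.021 -2.64 -3.977
vertex 1.707 -3.308 -4.283
vertex 1.319 -2.912 -3.707
endloop
endfacet
facet normal -0.390 0.916 -0.092
outer loop
vertex 2.021 -2.64 -3.977
vertex 1.319 -2.912 -3.707
vertex 1.862 -2.629 -3.194
endloop
endfacet
facet normal 0.986 0.041 -0.164
outer loop
vertex 2.49 -3.27 -4.125
vertex 2.585 -2.85 -3.452
vertex 2.621 -3.648 -3.433
endloop
endfacet
facet normal 0.425 0.613 0.666
outer loop
vertex 2.585 -2.85 -3.452
vertex 1.862 -2.629 -3.194
vertex 2.233 -3.252 -2.857
endloop
endfacet
facet normal -0.705 0.558 0.438
outer loop
vertex 1.862 -2.629 -3.194
vertex 1.319 -2.912 -3.707
vertex 1.45 -3.29 -3.015
endloop
endfacet
facet normal -0.844 -0.051 -0.534
outer loop
vertex 1.319 -2.912 -3.707
vertex 1.707 -3.308 -4.283
vertex 1.355 -3.71 -3.688
endloop
endfacet
facet normal 0.201 -0.371 -0.907
outer loop
vertex 1.707 -3.308 -4.283
vertex 2.49 -3.27 -4.125
vertex 2.078 -3.931 -3.946
endloop
endfacet
facet normal 0.476 -0.541 0.693
outer loop
vertex 1.919 -3.92 -3.163
vertex 2.621 -3.648 -3.433
vertex 2.233 -3.252 -2.857
endloop
endfacet
facet normal -0.170 -0.343 0.924
outer loop
vertex 1.919 -3.92 -3.163
vertex 2.233 -3.252 -2.857
vertex 1.45 -3.29 -3.015
endloop
endfacet
facet normal -0.655 -0.596 0.465
outer loop
vertex 1.919 -3.92 -3.163
vertex 1.45 -3.29 -3.015
vertex 1.355 -3.71 -3.688
endloop
endfacet
facet normal -0.308 -0.950 -0.049
outer loop
vertex 1.919 -3.92 -3.163
vertex 1.355 -3.71 -3.688
vertex 2.078 -3.931 -3.946
endloop
endfacet
facet normal 0.390 -0.916 0.092
outer loop
vertex 1.919 -3.92 -3.163
vertex 2.078 -3.931 -3.946
vertex 2.621 -3.648 -3.433
endloop
endfacet
facet normal 0.844 0.051 0.534
outer loop
vertex 2.233 -3.252 -2.857
vertex 2.621 -3.648 -3.433
vertex 2.585 -2.85 -3.452
endloop
endfacet
facet normal -0.201 0.371 0.907
outer loop
vertex 1.45 -3.29 -3.015
vertex 2.233 -3.252 -2.857
vertex 1.862 -2.629 -3.194
endloop
endfacet
facet normal -0.986 -0.041 0.164
outer loop
vertex 1.355 -3.71 -3.688
vertex 1.45 -3.29 -3.015
vertex 1.319 -2.912 -3.707
endloop
endfacet
facet normal -0.425 -0.613 -0.666
outer loop
vertex 2.078 -3.931 -3.946
vertex 1.355 -3.71 -3.688
vertex 1.707 -3.308 -4.283
endloop
endfacet
facet normal 0.705 -0.558 -0.438
outer loop
vertex 2.621 -3.648 -3.433
vertex 2.078 -3.931 -3.946
vertex 2.49 -3.27 -4.125
endloop
endfacet

endsolid


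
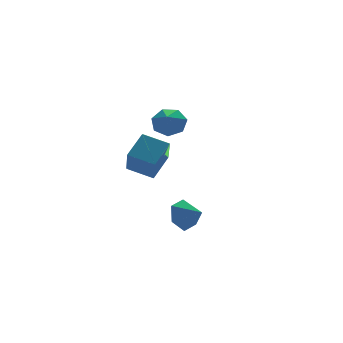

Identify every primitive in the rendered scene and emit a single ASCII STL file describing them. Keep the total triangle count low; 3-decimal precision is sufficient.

solid 
facet normal -0.675 0.670 0.309
outer loop
vertex -2.135 3.137 -0.256
vertex -1.63 4.383 -1.857
vertex -3.397 2.337 -1.277
endloop
endfacet
facet normal -0.242 -0.596 0.766
outer loop
vertex -2.29 1.237 -1.783
vertex -2.135 3.137 -0.256
vertex -3.397 2.337 -1.277
endloop
endfacet
facet normal -0.675 0.670 0.309
outer loop
vertex -3.397 2.337 -1.277
vertex -1.63 4.383 -1.857
vertex -2.892 3.582 -2.877
endloop
endfacet
facet normal -0.697 -0.442 -0.564
outer loop
vertex -2.892 3.582 -2.877
vertex -2.29 1.237 -1.783
vertex -3.397 2.337 -1.277
endloop
endfacet
facet normal 0.697 0.442 0.564
outer loop
vertex -2.135 3.137 -0.256
vertex -0.523 3.283 -2.363
vertex -1.63 4.383 -1.857
endloop
endfacet
facet normal -0.241 -0.596 0.766
outer loop
vertex -1.028 2.038 -0.763
vertex -2.135 3.137 -0.256
vertex -2.29 1.237 -1.783
endloop
endfacet
facet normal 0.697 0.442 0.564
outer loop
vertex -1.028 2.038 -0.763
vertex -0.523 3.283 -2.363
vertex -2.135 3.137 -0.256
endloop
endfacet
facet normal 0.241 0.595 -0.766
outer loop
vertex -1.63 4.383 -1.857
vertex -0.523 3.283 -2.363
vertex -2.892 3.582 -2.877
endloop
endfacet
facet normal -0.697 -0.442 -0.564
outer loop
vertex -1.785 2.483 -3.384
vertex -2.29 1.237 -1.783
vertex -2.892 3.582 -2.877
endloop
endfacet
facet normal 0.241 0.596 -0.766
outer loop
vertex -2.892 3.582 -2.877
vertex -0.523 3.283 -2.363
vertex -1.785 2.483 -3.384
endloop
endfacet
facet normal 0.675 -0.670 -0.309
outer loop
vertex -1.785 2.483 -3.384
vertex -1.028 2.038 -0.763
vertex -2.29 1.237 -1.783
endloop
endfacet
facet normal 0.675 -0.670 -0.309
outer loop
vertex -0.523 3.283 -2.363
vertex -1.028 2.038 -0.763
vertex -1.785 2.483 -3.384
endloop
endfacet
facet normal -0.406 0.817 -0.410
outer loop
vertex -2.194 -3.426 -4.257
vertex -2.868 -3.372 -3.481
vertex -1.962 -2.886 -3.411
endloop
endfacet
facet normal 0.958 -0.272 -0.089
outer loop
vertex -2.194 -3.426 -4.257
vertex -1.962 -2.886 -3.411
vertex -2.352 -4.408 -2.959
endloop
endfacet
facet normal -0.406 0.816 -0.411
outer loop
vertex -1.962 -2.886 -3.411
vertex -2.868 -3.372 -3.481
vertex -2.637 -2.831 -2.635
endloop
endfacet
facet normal 0.755 0.002 0.656
outer loop
vertex -1.962 -2.886 -3.411
vertex -2.637 -2.831 -2.635
vertex -2.352 -4.408 -2.959
endloop
endfacet
facet normal -0.407 0.816 -0.411
outer loop
vertex -2.637 -2.831 -2.635
vertex -2.868 -3.372 -3.481
vertex -3.542 -3.317 -2.704
endloop
endfacet
facet normal 0.030 -0.196 0.980
outer loop
vertex -2.637 -2.831 -2.635
vertex -3.542 -3.317 -2.704
vertex -2.352 -4.408 -2.959
endloop
endfacet
facet normal -0.406 0.817 -0.410
outer loop
vertex -3.542 -3.317 -2.704
vertex -2.868 -3.372 -3.481
vertex -3.774 -3.857 -3.55
endloop
endfacet
facet normal -0.491 -0.667 0.560
outer loop
vertex -3.542 -3.317 -2.704
vertex -3.774 -3.857 -3.55
vertex -2.352 -4.408 -2.959
endloop
endfacet
facet normal -0.406 0.816 -0.411
outer loop
vertex -3.774 -3.857 -3.55
vertex -2.868 -3.372 -3.481
vertex -3.099 -3.912 -4.326
endloop
endfacet
facet normal -0.288 -0.940 -0.184
outer loop
vertex -3.774 -3.857 -3.55
vertex -3.099 -3.912 -4.326
vertex -2.352 -4.408 -2.959
endloop
endfacet
facet normal -0.407 0.816 -0.410
outer loop
vertex -3.099 -3.912 -4.326
vertex -2.868 -3.372 -3.481
vertex -2.194 -3.426 -4.257
endloop
endfacet
facet normal 0.437 -0.742 -0.508
outer loop
vertex -3.099 -3.912 -4.326
vertex -2.194 -3.426 -4.257
vertex -2.352 -4.408 -2.959
endloop
endfacet
facet normal 0.426 0.696 -0.578
outer loop
vertex 0.03 2.621 -0.249
vertex -0.442 3.337 0.266
vertex 0.456 2.932 0.44
endloop
endfacet
facet normal 0.441 -0.888 0.128
outer loop
vertex 0.03 2.621 -0.249
vertex 0.456 2.932 0.44
vertex -1.098 2.263 1.154
endloop
endfacet
facet normal 0.426 0.697 -0.577
outer loop
vertex 0.456 2.932 0.44
vertex -0.442 3.337 0.266
vertex 0.205 3.548 0.998
endloop
endfacet
facet normal 0.525 -0.444 0.726
outer loop
vertex 0.456 2.932 0.44
vertex 0.205 3.548 0.998
vertex -1.098 2.263 1.154
endloop
endfacet
facet normal 0.426 0.697 -0.577
outer loop
vertex 0.205 3.548 0.998
vertex -0.442 3.337 0.266
vertex -0.533 4.004 1.004
endloop
endfacet
facet normal 0.051 0.069 0.996
outer loop
vertex 0.205 3.548 0.998
vertex -0.533 4.004 1.004
vertex -1.098 2.263 1.154
endloop
endfacet
facet normal 0.425 0.697 -0.577
outer loop
vertex -0.533 4.004 1.004
vertex -0.442 3.337 0.266
vertex -1.203 3.958 0.455
endloop
endfacet
facet normal -0.622 0.265 0.737
outer loop
vertex -0.533 4.004 1.004
vertex -1.203 3.958 0.455
vertex -1.098 2.263 1.154
endloop
endfacet
facet normal 0.426 0.697 -0.577
outer loop
vertex -1.203 3.958 0.455
vertex -0.442 3.337 0.266
vertex -1.3 3.444 -0.238
endloop
endfacet
facet normal -0.990 -0.003 0.141
outer loop
vertex -1.203 3.958 0.455
vertex -1.3 3.444 -0.238
vertex -1.098 2.263 1.154
endloop
endfacet
facet normal 0.426 0.697 -0.577
outer loop
vertex -1.3 3.444 -0.238
vertex -0.442 3.337 0.266
vertex -0.751 2.849 -0.551
endloop
endfacet
facet normal -0.773 -0.534 -0.341
outer loop
vertex -1.3 3.444 -0.238
vertex -0.751 2.849 -0.551
vertex -1.098 2.263 1.154
endloop
endfacet
facet normal 0.426 0.696 -0.577
outer loop
vertex -0.751 2.849 -0.551
vertex -0.442 3.337 0.266
vertex 0.03 2.621 -0.249
endloop
endfacet
facet normal -0.137 -0.928 -0.347
outer loop
vertex -0.751 2.849 -0.551
vertex 0.03 2.621 -0.249
vertex -1.098 2.263 1.154
endloop
endfacet

endsolid


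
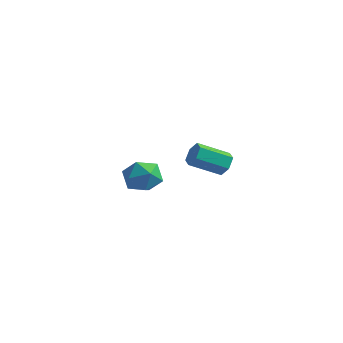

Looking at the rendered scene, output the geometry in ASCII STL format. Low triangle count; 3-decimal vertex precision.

solid 
facet normal 0.553 0.698 -0.454
outer loop
vertex 2.14 2.411 1.727
vertex 1.721 2.419 1.229
vertex 1.633 2.818 1.735
endloop
endfacet
facet normal 0.293 0.348 0.891
outer loop
vertex 2.14 2.411 1.727
vertex 1.633 2.818 1.735
vertex 1.238 1.273 2.468
endloop
endfacet
facet normal 0.293 0.348 0.891
outer loop
vertex 1.238 1.273 2.468
vertex 1.633 2.818 1.735
vertex 0.731 1.68 2.476
endloop
endfacet
facet normal -0.553 -0.698 0.455
outer loop
vertex 1.238 1.273 2.468
vertex 0.731 1.68 2.476
vertex 0.819 1.281 1.971
endloop
endfacet
facet normal 0.553 0.698 -0.455
outer loop
vertex 1.633 2.818 1.735
vertex 1.721 2.419 1.229
vertex 1.214 2.826 1.238
endloop
endfacet
facet normal -0.528 0.716 0.457
outer loop
vertex 1.633 2.818 1.735
vertex 1.214 2.826 1.238
vertex 0.731 1.68 2.476
endloop
endfacet
facet normal -0.528 0.716 0.457
outer loop
vertex 0.731 1.68 2.476
vertex 1.214 2.826 1.238
vertex 0.312 1.688 1.979
endloop
endfacet
facet normal -0.553 -0.698 0.455
outer loop
vertex 0.731 1.68 2.476
vertex 0.312 1.688 1.979
vertex 0.819 1.281 1.971
endloop
endfacet
facet normal 0.553 0.698 -0.455
outer loop
vertex 1.214 2.826 1.238
vertex 1.721 2.419 1.229
vertex 1.302 2.427 0.732
endloop
endfacet
facet normal -0.822 0.369 -0.434
outer loop
vertex 1.214 2.826 1.238
vertex 1.302 2.427 0.732
vertex 0.312 1.688 1.979
endloop
endfacet
facet normal -0.822 0.369 -0.434
outer loop
vertex 0.312 1.688 1.979
vertex 1.302 2.427 0.732
vertex 0.4 1.289 1.473
endloop
endfacet
facet normal -0.553 -0.698 0.454
outer loop
vertex 0.312 1.688 1.979
vertex 0.4 1.289 1.473
vertex 0.819 1.281 1.971
endloop
endfacet
facet normal 0.553 0.698 -0.455
outer loop
vertex 1.302 2.427 0.732
vertex 1.721 2.419 1.229
vertex 1.809 2.02 0.724
endloop
endfacet
facet normal -0.293 -0.348 -0.891
outer loop
vertex 1.302 2.427 0.732
vertex 1.809 2.02 0.724
vertex 0.4 1.289 1.473
endloop
endfacet
facet normal -0.293 -0.348 -0.891
outer loop
vertex 0.4 1.289 1.473
vertex 1.809 2.02 0.724
vertex 0.907 0.882 1.465
endloop
endfacet
facet normal -0.553 -0.698 0.454
outer loop
vertex 0.4 1.289 1.473
vertex 0.907 0.882 1.465
vertex 0.819 1.281 1.971
endloop
endfacet
facet normal 0.553 0.698 -0.455
outer loop
vertex 1.809 2.02 0.724
vertex 1.721 2.419 1.229
vertex 2.228 2.012 1.221
endloop
endfacet
facet normal 0.528 -0.716 -0.457
outer loop
vertex 1.809 2.02 0.724
vertex 2.228 2.012 1.221
vertex 0.907 0.882 1.465
endloop
endfacet
facet normal 0.528 -0.716 -0.457
outer loop
vertex 0.907 0.882 1.465
vertex 2.228 2.012 1.221
vertex 1.326 0.874 1.962
endloop
endfacet
facet normal -0.553 -0.698 0.455
outer loop
vertex 0.907 0.882 1.465
vertex 1.326 0.874 1.962
vertex 0.819 1.281 1.971
endloop
endfacet
facet normal 0.553 0.698 -0.454
outer loop
vertex 2.228 2.012 1.221
vertex 1.721 2.419 1.229
vertex 2.14 2.411 1.727
endloop
endfacet
facet normal 0.822 -0.369 0.434
outer loop
vertex 2.228 2.012 1.221
vertex 2.14 2.411 1.727
vertex 1.326 0.874 1.962
endloop
endfacet
facet normal 0.822 -0.369 0.434
outer loop
vertex 1.326 0.874 1.962
vertex 2.14 2.411 1.727
vertex 1.238 1.273 2.468
endloop
endfacet
facet normal -0.553 -0.698 0.455
outer loop
vertex 1.326 0.874 1.962
vertex 1.238 1.273 2.468
vertex 0.819 1.281 1.971
endloop
endfacet
facet normal -0.117 0.893 0.435
outer loop
vertex 1.98 -2.486 2.351
vertex 1.418 -2.866 2.981
vertex 2.329 -2.824 3.139
endloop
endfacet
facet normal 0.526 0.841 0.128
outer loop
vertex 1.98 -2.486 2.351
vertex 2.329 -2.824 3.139
vertex 2.765 -2.975 2.337
endloop
endfacet
facet normal 0.428 0.704 -0.567
outer loop
vertex 1.98 -2.486 2.351
vertex 2.765 -2.975 2.337
vertex 2.124 -3.111 1.684
endloop
endfacet
facet normal -0.274 0.671 -0.688
outer loop
vertex 1.98 -2.486 2.351
vertex 2.124 -3.111 1.684
vertex 1.292 -3.043 2.082
endloop
endfacet
facet normal -0.611 0.788 -0.070
outer loop
vertex 1.98 -2.486 2.351
vertex 1.292 -3.043 2.082
vertex 1.418 -2.866 2.981
endloop
endfacet
facet normal 0.864 0.282 0.417
outer loop
vertex 2.765 -2.975 2.337
vertex 2.329 -2.824 3.139
vertex 2.688 -3.657 2.958
endloop
endfacet
facet normal -0.175 0.367 0.913
outer loop
vertex 2.329 -2.824 3.139
vertex 1.418 -2.866 2.981
vertex 1.856 -3.589 3.356
endloop
endfacet
facet normal -0.975 0.199 0.098
outer loop
vertex 1.418 -2.866 2.981
vertex 1.292 -3.043 2.082
vertex 1.215 -3.725 2.703
endloop
endfacet
facet normal -0.431 0.010 -0.902
outer loop
vertex 1.292 -3.043 2.082
vertex 2.124 -3.111 1.684
vertex 1.651 -3.876 1.901
endloop
endfacet
facet normal 0.706 0.062 -0.706
outer loop
vertex 2.124 -3.111 1.684
vertex 2.765 -2.975 2.337
vertex 2.562 -3.834 2.059
endloop
endfacet
facet normal 0.274 -0.671 0.688
outer loop
vertex 2.0 -4.214 2.689
vertex 2.688 -3.657 2.958
vertex 1.856 -3.589 3.356
endloop
endfacet
facet normal -0.428 -0.704 0.567
outer loop
vertex 2.0 -4.214 2.689
vertex 1.856 -3.589 3.356
vertex 1.215 -3.725 2.703
endloop
endfacet
facet normal -0.526 -0.841 -0.128
outer loop
vertex 2.0 -4.214 2.689
vertex 1.215 -3.725 2.703
vertex 1.651 -3.876 1.901
endloop
endfacet
facet normal 0.117 -0.893 -0.435
outer loop
vertex 2.0 -4.214 2.689
vertex 1.651 -3.876 1.901
vertex 2.562 -3.834 2.059
endloop
endfacet
facet normal 0.611 -0.788 0.070
outer loop
vertex 2.0 -4.214 2.689
vertex 2.562 -3.834 2.059
vertex 2.688 -3.657 2.958
endloop
endfacet
facet normal 0.431 -0.010 0.902
outer loop
vertex 1.856 -3.589 3.356
vertex 2.688 -3.657 2.958
vertex 2.329 -2.824 3.139
endloop
endfacet
facet normal -0.706 -0.062 0.706
outer loop
vertex 1.215 -3.725 2.703
vertex 1.856 -3.589 3.356
vertex 1.418 -2.866 2.981
endloop
endfacet
facet normal -0.864 -0.282 -0.417
outer loop
vertex 1.651 -3.876 1.901
vertex 1.215 -3.725 2.703
vertex 1.292 -3.043 2.082
endloop
endfacet
facet normal 0.175 -0.367 -0.913
outer loop
vertex 2.562 -3.834 2.059
vertex 1.651 -3.876 1.901
vertex 2.124 -3.111 1.684
endloop
endfacet
facet normal 0.975 -0.199 -0.098
outer loop
vertex 2.688 -3.657 2.958
vertex 2.562 -3.834 2.059
vertex 2.765 -2.975 2.337
endloop
endfacet

endsolid


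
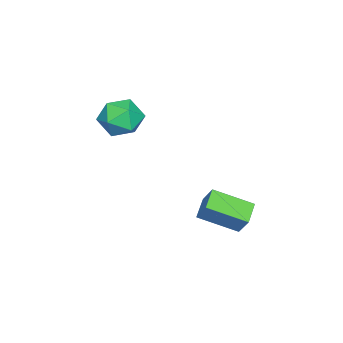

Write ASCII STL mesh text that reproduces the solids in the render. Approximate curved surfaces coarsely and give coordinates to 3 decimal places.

solid 
facet normal -0.917 -0.133 0.376
outer loop
vertex -3.195 3.226 -2.501
vertex -3.839 5.128 -3.401
vertex -3.544 2.601 -3.574
endloop
endfacet
facet normal 0.292 -0.865 0.409
outer loop
vertex -2.361 2.772 -4.059
vertex -3.195 3.226 -2.501
vertex -3.544 2.601 -3.574
endloop
endfacet
facet normal -0.917 -0.133 0.376
outer loop
vertex -3.544 2.601 -3.574
vertex -3.839 5.128 -3.401
vertex -4.188 4.502 -4.474
endloop
endfacet
facet normal -0.271 -0.485 -0.831
outer loop
vertex -4.188 4.502 -4.474
vertex -2.361 2.772 -4.059
vertex -3.544 2.601 -3.574
endloop
endfacet
facet normal 0.271 0.485 0.831
outer loop
vertex -3.195 3.226 -2.501
vertex -2.656 5.299 -3.886
vertex -3.839 5.128 -3.401
endloop
endfacet
facet normal 0.293 -0.864 0.409
outer loop
vertex -2.012 3.398 -2.986
vertex -3.195 3.226 -2.501
vertex -2.361 2.772 -4.059
endloop
endfacet
facet normal 0.270 0.485 0.832
outer loop
vertex -2.012 3.398 -2.986
vertex -2.656 5.299 -3.886
vertex -3.195 3.226 -2.501
endloop
endfacet
facet normal -0.293 0.864 -0.409
outer loop
vertex -3.839 5.128 -3.401
vertex -2.656 5.299 -3.886
vertex -4.188 4.502 -4.474
endloop
endfacet
facet normal -0.270 -0.485 -0.832
outer loop
vertex -3.005 4.674 -4.959
vertex -2.361 2.772 -4.059
vertex -4.188 4.502 -4.474
endloop
endfacet
facet normal -0.293 0.865 -0.408
outer loop
vertex -4.188 4.502 -4.474
vertex -2.656 5.299 -3.886
vertex -3.005 4.674 -4.959
endloop
endfacet
facet normal 0.917 0.133 -0.376
outer loop
vertex -3.005 4.674 -4.959
vertex -2.012 3.398 -2.986
vertex -2.361 2.772 -4.059
endloop
endfacet
facet normal 0.917 0.133 -0.376
outer loop
vertex -2.656 5.299 -3.886
vertex -2.012 3.398 -2.986
vertex -3.005 4.674 -4.959
endloop
endfacet
facet normal -0.653 0.648 -0.391
outer loop
vertex -2.464 -0.438 0.963
vertex -3.343 -0.894 1.674
vertex -2.658 0.035 2.07
endloop
endfacet
facet normal 0.007 0.920 -0.392
outer loop
vertex -2.464 -0.438 0.963
vertex -2.658 0.035 2.07
vertex -1.518 -0.142 1.674
endloop
endfacet
facet normal 0.426 0.480 -0.767
outer loop
vertex -2.464 -0.438 0.963
vertex -1.518 -0.142 1.674
vertex -1.499 -1.18 1.034
endloop
endfacet
facet normal 0.026 -0.062 -0.998
outer loop
vertex -2.464 -0.438 0.963
vertex -1.499 -1.18 1.034
vertex -2.627 -1.645 1.034
endloop
endfacet
facet normal -0.641 0.042 -0.766
outer loop
vertex -2.464 -0.438 0.963
vertex -2.627 -1.645 1.034
vertex -3.343 -0.894 1.674
endloop
endfacet
facet normal 0.242 0.928 0.282
outer loop
vertex -1.518 -0.142 1.674
vertex -2.658 0.035 2.07
vertex -1.813 -0.415 2.826
endloop
endfacet
facet normal -0.826 0.489 0.282
outer loop
vertex -2.658 0.035 2.07
vertex -3.343 -0.894 1.674
vertex -2.941 -0.88 2.826
endloop
endfacet
facet normal -0.807 -0.494 -0.324
outer loop
vertex -3.343 -0.894 1.674
vertex -2.627 -1.645 1.034
vertex -2.922 -1.918 2.186
endloop
endfacet
facet normal 0.273 -0.662 -0.699
outer loop
vertex -2.627 -1.645 1.034
vertex -1.499 -1.18 1.034
vertex -1.782 -2.095 1.79
endloop
endfacet
facet normal 0.921 0.217 -0.324
outer loop
vertex -1.499 -1.18 1.034
vertex -1.518 -0.142 1.674
vertex -1.097 -1.166 2.186
endloop
endfacet
facet normal -0.026 0.062 0.998
outer loop
vertex -1.976 -1.622 2.897
vertex -1.813 -0.415 2.826
vertex -2.941 -0.88 2.826
endloop
endfacet
facet normal -0.426 -0.480 0.767
outer loop
vertex -1.976 -1.622 2.897
vertex -2.941 -0.88 2.826
vertex -2.922 -1.918 2.186
endloop
endfacet
facet normal -0.007 -0.920 0.392
outer loop
vertex -1.976 -1.622 2.897
vertex -2.922 -1.918 2.186
vertex -1.782 -2.095 1.79
endloop
endfacet
facet normal 0.653 -0.648 0.391
outer loop
vertex -1.976 -1.622 2.897
vertex -1.782 -2.095 1.79
vertex -1.097 -1.166 2.186
endloop
endfacet
facet normal 0.641 -0.042 0.766
outer loop
vertex -1.976 -1.622 2.897
vertex -1.097 -1.166 2.186
vertex -1.813 -0.415 2.826
endloop
endfacet
facet normal -0.273 0.662 0.699
outer loop
vertex -2.941 -0.88 2.826
vertex -1.813 -0.415 2.826
vertex -2.658 0.035 2.07
endloop
endfacet
facet normal -0.921 -0.217 0.324
outer loop
vertex -2.922 -1.918 2.186
vertex -2.941 -0.88 2.826
vertex -3.343 -0.894 1.674
endloop
endfacet
facet normal -0.242 -0.928 -0.282
outer loop
vertex -1.782 -2.095 1.79
vertex -2.922 -1.918 2.186
vertex -2.627 -1.645 1.034
endloop
endfacet
facet normal 0.826 -0.489 -0.282
outer loop
vertex -1.097 -1.166 2.186
vertex -1.782 -2.095 1.79
vertex -1.499 -1.18 1.034
endloop
endfacet
facet normal 0.807 0.494 0.324
outer loop
vertex -1.813 -0.415 2.826
vertex -1.097 -1.166 2.186
vertex -1.518 -0.142 1.674
endloop
endfacet

endsolid


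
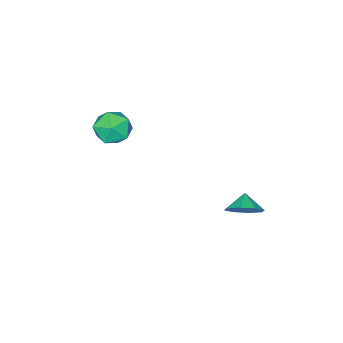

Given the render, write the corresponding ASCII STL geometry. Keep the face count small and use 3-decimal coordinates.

solid 
facet normal 0.598 0.520 -0.609
outer loop
vertex 0.478 2.359 -3.55
vertex -0.363 2.796 -4.003
vertex 0.253 3.041 -3.189
endloop
endfacet
facet normal 0.150 -0.423 0.893
outer loop
vertex 0.478 2.359 -3.55
vertex 0.253 3.041 -3.189
vertex -0.997 2.244 -3.357
endloop
endfacet
facet normal 0.599 0.520 -0.610
outer loop
vertex 0.253 3.041 -3.189
vertex -0.363 2.796 -4.003
vertex -0.332 3.579 -3.305
endloop
endfacet
facet normal -0.158 0.040 0.987
outer loop
vertex 0.253 3.041 -3.189
vertex -0.332 3.579 -3.305
vertex -0.997 2.244 -3.357
endloop
endfacet
facet normal 0.597 0.520 -0.610
outer loop
vertex -0.332 3.579 -3.305
vertex -0.363 2.796 -4.003
vertex -0.936 3.658 -3.829
endloop
endfacet
facet normal -0.609 0.275 0.744
outer loop
vertex -0.332 3.579 -3.305
vertex -0.936 3.658 -3.829
vertex -0.997 2.244 -3.357
endloop
endfacet
facet normal 0.598 0.521 -0.609
outer loop
vertex -0.936 3.658 -3.829
vertex -0.363 2.796 -4.003
vertex -1.204 3.232 -4.456
endloop
endfacet
facet normal -0.941 0.143 0.306
outer loop
vertex -0.936 3.658 -3.829
vertex -1.204 3.232 -4.456
vertex -0.997 2.244 -3.357
endloop
endfacet
facet normal 0.598 0.520 -0.610
outer loop
vertex -1.204 3.232 -4.456
vertex -0.363 2.796 -4.003
vertex -0.979 2.55 -4.817
endloop
endfacet
facet normal -0.958 -0.279 -0.070
outer loop
vertex -1.204 3.232 -4.456
vertex -0.979 2.55 -4.817
vertex -0.997 2.244 -3.357
endloop
endfacet
facet normal 0.598 0.520 -0.610
outer loop
vertex -0.979 2.55 -4.817
vertex -0.363 2.796 -4.003
vertex -0.393 2.012 -4.701
endloop
endfacet
facet normal -0.649 -0.743 -0.164
outer loop
vertex -0.979 2.55 -4.817
vertex -0.393 2.012 -4.701
vertex -0.997 2.244 -3.357
endloop
endfacet
facet normal 0.598 0.520 -0.610
outer loop
vertex -0.393 2.012 -4.701
vertex -0.363 2.796 -4.003
vertex 0.21 1.933 -4.177
endloop
endfacet
facet normal -0.197 -0.977 0.080
outer loop
vertex -0.393 2.012 -4.701
vertex 0.21 1.933 -4.177
vertex -0.997 2.244 -3.357
endloop
endfacet
facet normal 0.598 0.520 -0.609
outer loop
vertex 0.21 1.933 -4.177
vertex -0.363 2.796 -4.003
vertex 0.478 2.359 -3.55
endloop
endfacet
facet normal 0.134 -0.845 0.517
outer loop
vertex 0.21 1.933 -4.177
vertex 0.478 2.359 -3.55
vertex -0.997 2.244 -3.357
endloop
endfacet
facet normal -0.533 0.841 0.088
outer loop
vertex 2.517 -2.674 0.321
vertex 1.534 -3.279 0.151
vertex 1.948 -3.13 1.232
endloop
endfacet
facet normal 0.064 0.876 0.478
outer loop
vertex 2.517 -2.674 0.321
vertex 1.948 -3.13 1.232
vertex 3.113 -3.188 1.183
endloop
endfacet
facet normal 0.619 0.784 0.039
outer loop
vertex 2.517 -2.674 0.321
vertex 3.113 -3.188 1.183
vertex 3.418 -3.373 0.072
endloop
endfacet
facet normal 0.366 0.693 -0.621
outer loop
vertex 2.517 -2.674 0.321
vertex 3.418 -3.373 0.072
vertex 2.442 -3.429 -0.566
endloop
endfacet
facet normal -0.346 0.729 -0.591
outer loop
vertex 2.517 -2.674 0.321
vertex 2.442 -3.429 -0.566
vertex 1.534 -3.279 0.151
endloop
endfacet
facet normal 0.056 0.333 0.941
outer loop
vertex 3.113 -3.188 1.183
vertex 1.948 -3.13 1.232
vertex 2.498 -4.111 1.546
endloop
endfacet
facet normal -0.910 0.277 0.310
outer loop
vertex 1.948 -3.13 1.232
vertex 1.534 -3.279 0.151
vertex 1.522 -4.167 0.908
endloop
endfacet
facet normal -0.607 0.094 -0.789
outer loop
vertex 1.534 -3.279 0.151
vertex 2.442 -3.429 -0.566
vertex 1.827 -4.352 -0.203
endloop
endfacet
facet normal 0.545 0.038 -0.837
outer loop
vertex 2.442 -3.429 -0.566
vertex 3.418 -3.373 0.072
vertex 2.992 -4.41 -0.252
endloop
endfacet
facet normal 0.955 0.184 0.232
outer loop
vertex 3.418 -3.373 0.072
vertex 3.113 -3.188 1.183
vertex 3.406 -4.261 0.829
endloop
endfacet
facet normal -0.366 -0.693 0.621
outer loop
vertex 2.423 -4.866 0.659
vertex 2.498 -4.111 1.546
vertex 1.522 -4.167 0.908
endloop
endfacet
facet normal -0.619 -0.784 -0.039
outer loop
vertex 2.423 -4.866 0.659
vertex 1.522 -4.167 0.908
vertex 1.827 -4.352 -0.203
endloop
endfacet
facet normal -0.064 -0.876 -0.478
outer loop
vertex 2.423 -4.866 0.659
vertex 1.827 -4.352 -0.203
vertex 2.992 -4.41 -0.252
endloop
endfacet
facet normal 0.533 -0.841 -0.088
outer loop
vertex 2.423 -4.866 0.659
vertex 2.992 -4.41 -0.252
vertex 3.406 -4.261 0.829
endloop
endfacet
facet normal 0.346 -0.729 0.591
outer loop
vertex 2.423 -4.866 0.659
vertex 3.406 -4.261 0.829
vertex 2.498 -4.111 1.546
endloop
endfacet
facet normal -0.545 -0.038 0.837
outer loop
vertex 1.522 -4.167 0.908
vertex 2.498 -4.111 1.546
vertex 1.948 -3.13 1.232
endloop
endfacet
facet normal -0.955 -0.184 -0.232
outer loop
vertex 1.827 -4.352 -0.203
vertex 1.522 -4.167 0.908
vertex 1.534 -3.279 0.151
endloop
endfacet
facet normal -0.056 -0.333 -0.941
outer loop
vertex 2.992 -4.41 -0.252
vertex 1.827 -4.352 -0.203
vertex 2.442 -3.429 -0.566
endloop
endfacet
facet normal 0.910 -0.277 -0.310
outer loop
vertex 3.406 -4.261 0.829
vertex 2.992 -4.41 -0.252
vertex 3.418 -3.373 0.072
endloop
endfacet
facet normal 0.607 -0.094 0.789
outer loop
vertex 2.498 -4.111 1.546
vertex 3.406 -4.261 0.829
vertex 3.113 -3.188 1.183
endloop
endfacet

endsolid


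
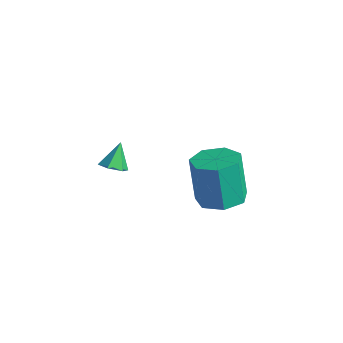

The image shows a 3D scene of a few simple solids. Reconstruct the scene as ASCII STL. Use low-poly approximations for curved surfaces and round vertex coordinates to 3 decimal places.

solid 
facet normal 0.256 -0.595 -0.762
outer loop
vertex -0.588 -4.256 -0.01
vertex -1.201 -4.242 -0.227
vertex -0.773 -3.797 -0.431
endloop
endfacet
facet normal 0.738 0.593 0.322
outer loop
vertex -0.588 -4.256 -0.01
vertex -0.773 -3.797 -0.431
vertex -1.519 -3.498 0.727
endloop
endfacet
facet normal 0.254 -0.594 -0.763
outer loop
vertex -0.773 -3.797 -0.431
vertex -1.201 -4.242 -0.227
vertex -1.386 -3.782 -0.647
endloop
endfacet
facet normal 0.092 0.977 -0.193
outer loop
vertex -0.773 -3.797 -0.431
vertex -1.386 -3.782 -0.647
vertex -1.519 -3.498 0.727
endloop
endfacet
facet normal 0.254 -0.594 -0.763
outer loop
vertex -1.386 -3.782 -0.647
vertex -1.201 -4.242 -0.227
vertex -1.814 -4.227 -0.443
endloop
endfacet
facet normal -0.751 0.629 -0.203
outer loop
vertex -1.386 -3.782 -0.647
vertex -1.814 -4.227 -0.443
vertex -1.519 -3.498 0.727
endloop
endfacet
facet normal 0.254 -0.595 -0.762
outer loop
vertex -1.814 -4.227 -0.443
vertex -1.201 -4.242 -0.227
vertex -1.628 -4.687 -0.022
endloop
endfacet
facet normal -0.947 -0.105 0.304
outer loop
vertex -1.814 -4.227 -0.443
vertex -1.628 -4.687 -0.022
vertex -1.519 -3.498 0.727
endloop
endfacet
facet normal 0.255 -0.596 -0.762
outer loop
vertex -1.628 -4.687 -0.022
vertex -1.201 -4.242 -0.227
vertex -1.015 -4.701 0.194
endloop
endfacet
facet normal -0.300 -0.489 0.819
outer loop
vertex -1.628 -4.687 -0.022
vertex -1.015 -4.701 0.194
vertex -1.519 -3.498 0.727
endloop
endfacet
facet normal 0.256 -0.595 -0.762
outer loop
vertex -1.015 -4.701 0.194
vertex -1.201 -4.242 -0.227
vertex -0.588 -4.256 -0.01
endloop
endfacet
facet normal 0.542 -0.140 0.829
outer loop
vertex -1.015 -4.701 0.194
vertex -0.588 -4.256 -0.01
vertex -1.519 -3.498 0.727
endloop
endfacet
facet normal 0.293 -0.116 -0.949
outer loop
vertex 4.896 -2.844 1.084
vertex 3.903 -3.09 0.808
vertex 4.365 -2.136 0.834
endloop
endfacet
facet normal 0.762 0.628 0.158
outer loop
vertex 4.896 -2.844 1.084
vertex 4.365 -2.136 0.834
vertex 4.29 -2.604 3.049
endloop
endfacet
facet normal 0.762 0.628 0.159
outer loop
vertex 4.29 -2.604 3.049
vertex 4.365 -2.136 0.834
vertex 3.758 -1.896 2.798
endloop
endfacet
facet normal -0.293 0.116 0.949
outer loop
vertex 4.29 -2.604 3.049
vertex 3.758 -1.896 2.798
vertex 3.297 -2.85 2.772
endloop
endfacet
facet normal 0.293 -0.116 -0.949
outer loop
vertex 4.365 -2.136 0.834
vertex 3.903 -3.09 0.808
vertex 3.486 -2.147 0.564
endloop
endfacet
facet normal 0.023 0.993 -0.114
outer loop
vertex 4.365 -2.136 0.834
vertex 3.486 -2.147 0.564
vertex 3.758 -1.896 2.798
endloop
endfacet
facet normal 0.023 0.993 -0.114
outer loop
vertex 3.758 -1.896 2.798
vertex 3.486 -2.147 0.564
vertex 2.879 -1.907 2.528
endloop
endfacet
facet normal -0.293 0.116 0.949
outer loop
vertex 3.758 -1.896 2.798
vertex 2.879 -1.907 2.528
vertex 3.297 -2.85 2.772
endloop
endfacet
facet normal 0.294 -0.116 -0.949
outer loop
vertex 3.486 -2.147 0.564
vertex 3.903 -3.09 0.808
vertex 2.921 -2.868 0.477
endloop
endfacet
facet normal -0.733 0.610 -0.301
outer loop
vertex 3.486 -2.147 0.564
vertex 2.921 -2.868 0.477
vertex 2.879 -1.907 2.528
endloop
endfacet
facet normal -0.733 0.610 -0.301
outer loop
vertex 2.879 -1.907 2.528
vertex 2.921 -2.868 0.477
vertex 2.314 -2.628 2.442
endloop
endfacet
facet normal -0.292 0.116 0.949
outer loop
vertex 2.879 -1.907 2.528
vertex 2.314 -2.628 2.442
vertex 3.297 -2.85 2.772
endloop
endfacet
facet normal 0.294 -0.116 -0.949
outer loop
vertex 2.921 -2.868 0.477
vertex 3.903 -3.09 0.808
vertex 3.096 -3.756 0.64
endloop
endfacet
facet normal -0.937 -0.233 -0.261
outer loop
vertex 2.921 -2.868 0.477
vertex 3.096 -3.756 0.64
vertex 2.314 -2.628 2.442
endloop
endfacet
facet normal -0.937 -0.232 -0.261
outer loop
vertex 2.314 -2.628 2.442
vertex 3.096 -3.756 0.64
vertex 2.489 -3.516 2.604
endloop
endfacet
facet normal -0.293 0.116 0.949
outer loop
vertex 2.314 -2.628 2.442
vertex 2.489 -3.516 2.604
vertex 3.297 -2.85 2.772
endloop
endfacet
facet normal 0.293 -0.116 -0.949
outer loop
vertex 3.096 -3.756 0.64
vertex 3.903 -3.09 0.808
vertex 3.879 -4.143 0.929
endloop
endfacet
facet normal -0.436 -0.900 -0.025
outer loop
vertex 3.096 -3.756 0.64
vertex 3.879 -4.143 0.929
vertex 2.489 -3.516 2.604
endloop
endfacet
facet normal -0.436 -0.900 -0.025
outer loop
vertex 2.489 -3.516 2.604
vertex 3.879 -4.143 0.929
vertex 3.272 -3.903 2.893
endloop
endfacet
facet normal -0.293 0.116 0.949
outer loop
vertex 2.489 -3.516 2.604
vertex 3.272 -3.903 2.893
vertex 3.297 -2.85 2.772
endloop
endfacet
facet normal 0.293 -0.116 -0.949
outer loop
vertex 3.879 -4.143 0.929
vertex 3.903 -3.09 0.808
vertex 4.68 -3.737 1.127
endloop
endfacet
facet normal 0.394 -0.890 0.230
outer loop
vertex 3.879 -4.143 0.929
vertex 4.68 -3.737 1.127
vertex 3.272 -3.903 2.893
endloop
endfacet
facet normal 0.394 -0.890 0.230
outer loop
vertex 3.272 -3.903 2.893
vertex 4.68 -3.737 1.127
vertex 4.074 -3.497 3.091
endloop
endfacet
facet normal -0.293 0.116 0.949
outer loop
vertex 3.272 -3.903 2.893
vertex 4.074 -3.497 3.091
vertex 3.297 -2.85 2.772
endloop
endfacet
facet normal 0.293 -0.116 -0.949
outer loop
vertex 4.68 -3.737 1.127
vertex 3.903 -3.09 0.808
vertex 4.896 -2.844 1.084
endloop
endfacet
facet normal 0.927 -0.209 0.312
outer loop
vertex 4.68 -3.737 1.127
vertex 4.896 -2.844 1.084
vertex 4.074 -3.497 3.091
endloop
endfacet
facet normal 0.927 -0.210 0.311
outer loop
vertex 4.074 -3.497 3.091
vertex 4.896 -2.844 1.084
vertex 4.29 -2.604 3.049
endloop
endfacet
facet normal -0.293 0.116 0.949
outer loop
vertex 4.074 -3.497 3.091
vertex 4.29 -2.604 3.049
vertex 3.297 -2.85 2.772
endloop
endfacet

endsolid


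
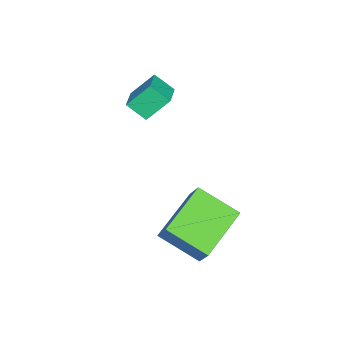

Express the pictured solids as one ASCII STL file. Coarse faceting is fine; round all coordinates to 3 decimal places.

solid 
facet normal -0.932 -0.233 -0.276
outer loop
vertex -2.636 -2.339 2.346
vertex -3.109 -1.588 3.31
vertex -2.649 -1.561 1.734
endloop
endfacet
facet normal 0.361 -0.573 -0.736
outer loop
vertex -1.651 -1.312 2.03
vertex -2.636 -2.339 2.346
vertex -2.649 -1.561 1.734
endloop
endfacet
facet normal -0.933 -0.232 -0.276
outer loop
vertex -2.649 -1.561 1.734
vertex -3.109 -1.588 3.31
vertex -3.121 -0.81 2.698
endloop
endfacet
facet normal -0.013 0.786 -0.618
outer loop
vertex -3.121 -0.81 2.698
vertex -1.651 -1.312 2.03
vertex -2.649 -1.561 1.734
endloop
endfacet
facet normal 0.013 -0.786 0.618
outer loop
vertex -2.636 -2.339 2.346
vertex -2.111 -1.339 3.606
vertex -3.109 -1.588 3.31
endloop
endfacet
facet normal 0.361 -0.573 -0.736
outer loop
vertex -1.639 -2.09 2.642
vertex -2.636 -2.339 2.346
vertex -1.651 -1.312 2.03
endloop
endfacet
facet normal 0.013 -0.786 0.618
outer loop
vertex -1.639 -2.09 2.642
vertex -2.111 -1.339 3.606
vertex -2.636 -2.339 2.346
endloop
endfacet
facet normal -0.361 0.573 0.736
outer loop
vertex -3.109 -1.588 3.31
vertex -2.111 -1.339 3.606
vertex -3.121 -0.81 2.698
endloop
endfacet
facet normal -0.013 0.786 -0.618
outer loop
vertex -2.124 -0.561 2.994
vertex -1.651 -1.312 2.03
vertex -3.121 -0.81 2.698
endloop
endfacet
facet normal -0.361 0.573 0.736
outer loop
vertex -3.121 -0.81 2.698
vertex -2.111 -1.339 3.606
vertex -2.124 -0.561 2.994
endloop
endfacet
facet normal 0.932 0.232 0.277
outer loop
vertex -2.124 -0.561 2.994
vertex -1.639 -2.09 2.642
vertex -1.651 -1.312 2.03
endloop
endfacet
facet normal 0.933 0.232 0.276
outer loop
vertex -2.111 -1.339 3.606
vertex -1.639 -2.09 2.642
vertex -2.124 -0.561 2.994
endloop
endfacet
facet normal -0.355 -0.403 -0.844
outer loop
vertex 2.295 0.747 -0.242
vertex 0.306 1.157 0.4
vertex 2.368 2.34 -1.033
endloop
endfacet
facet normal 0.934 -0.192 -0.301
outer loop
vertex 2.794 2.823 -0.02
vertex 2.295 0.747 -0.242
vertex 2.368 2.34 -1.033
endloop
endfacet
facet normal -0.355 -0.403 -0.844
outer loop
vertex 2.368 2.34 -1.033
vertex 0.306 1.157 0.4
vertex 0.379 2.75 -0.391
endloop
endfacet
facet normal 0.041 0.895 -0.444
outer loop
vertex 0.379 2.75 -0.391
vertex 2.794 2.823 -0.02
vertex 2.368 2.34 -1.033
endloop
endfacet
facet normal -0.041 -0.895 0.444
outer loop
vertex 2.295 0.747 -0.242
vertex 0.732 1.64 1.413
vertex 0.306 1.157 0.4
endloop
endfacet
facet normal 0.934 -0.192 -0.301
outer loop
vertex 2.721 1.23 0.771
vertex 2.295 0.747 -0.242
vertex 2.794 2.823 -0.02
endloop
endfacet
facet normal -0.041 -0.895 0.444
outer loop
vertex 2.721 1.23 0.771
vertex 0.732 1.64 1.413
vertex 2.295 0.747 -0.242
endloop
endfacet
facet normal -0.934 0.192 0.301
outer loop
vertex 0.306 1.157 0.4
vertex 0.732 1.64 1.413
vertex 0.379 2.75 -0.391
endloop
endfacet
facet normal 0.041 0.895 -0.444
outer loop
vertex 0.805 3.233 0.622
vertex 2.794 2.823 -0.02
vertex 0.379 2.75 -0.391
endloop
endfacet
facet normal -0.934 0.192 0.301
outer loop
vertex 0.379 2.75 -0.391
vertex 0.732 1.64 1.413
vertex 0.805 3.233 0.622
endloop
endfacet
facet normal 0.355 0.403 0.844
outer loop
vertex 0.805 3.233 0.622
vertex 2.721 1.23 0.771
vertex 2.794 2.823 -0.02
endloop
endfacet
facet normal 0.355 0.403 0.844
outer loop
vertex 0.732 1.64 1.413
vertex 2.721 1.23 0.771
vertex 0.805 3.233 0.622
endloop
endfacet

endsolid


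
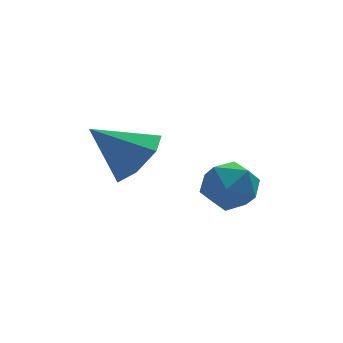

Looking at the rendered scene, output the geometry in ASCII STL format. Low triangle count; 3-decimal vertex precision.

solid 
facet normal 0.738 -0.162 -0.656
outer loop
vertex -2.499 0.697 -1.519
vertex -3.164 0.615 -2.247
vertex -2.699 1.427 -1.924
endloop
endfacet
facet normal 0.211 0.518 0.829
outer loop
vertex -2.499 0.697 -1.519
vertex -2.699 1.427 -1.924
vertex -4.396 0.885 -1.153
endloop
endfacet
facet normal 0.738 -0.162 -0.655
outer loop
vertex -2.699 1.427 -1.924
vertex -3.164 0.615 -2.247
vertex -3.249 1.546 -2.573
endloop
endfacet
facet normal -0.160 0.938 0.307
outer loop
vertex -2.699 1.427 -1.924
vertex -3.249 1.546 -2.573
vertex -4.396 0.885 -1.153
endloop
endfacet
facet normal 0.738 -0.162 -0.655
outer loop
vertex -3.249 1.546 -2.573
vertex -3.164 0.615 -2.247
vertex -3.736 0.964 -2.977
endloop
endfacet
facet normal -0.672 0.710 -0.212
outer loop
vertex -3.249 1.546 -2.573
vertex -3.736 0.964 -2.977
vertex -4.396 0.885 -1.153
endloop
endfacet
facet normal 0.738 -0.161 -0.655
outer loop
vertex -3.736 0.964 -2.977
vertex -3.164 0.615 -2.247
vertex -3.791 0.119 -2.831
endloop
endfacet
facet normal -0.940 0.002 -0.340
outer loop
vertex -3.736 0.964 -2.977
vertex -3.791 0.119 -2.831
vertex -4.396 0.885 -1.153
endloop
endfacet
facet normal 0.738 -0.162 -0.655
outer loop
vertex -3.791 0.119 -2.831
vertex -3.164 0.615 -2.247
vertex -3.375 -0.352 -2.246
endloop
endfacet
facet normal -0.762 -0.647 0.021
outer loop
vertex -3.791 0.119 -2.831
vertex -3.375 -0.352 -2.246
vertex -4.396 0.885 -1.153
endloop
endfacet
facet normal 0.738 -0.162 -0.655
outer loop
vertex -3.375 -0.352 -2.246
vertex -3.164 0.615 -2.247
vertex -2.8 -0.095 -1.662
endloop
endfacet
facet normal -0.272 -0.753 0.599
outer loop
vertex -3.375 -0.352 -2.246
vertex -2.8 -0.095 -1.662
vertex -4.396 0.885 -1.153
endloop
endfacet
facet normal 0.738 -0.162 -0.656
outer loop
vertex -2.8 -0.095 -1.662
vertex -3.164 0.615 -2.247
vertex -2.499 0.697 -1.519
endloop
endfacet
facet normal 0.162 -0.235 0.959
outer loop
vertex -2.8 -0.095 -1.662
vertex -2.499 0.697 -1.519
vertex -4.396 0.885 -1.153
endloop
endfacet
facet normal 0.115 0.149 0.982
outer loop
vertex -0.561 0.49 -2.606
vertex -1.258 -0.078 -2.438
vertex -0.404 -0.403 -2.489
endloop
endfacet
facet normal 0.737 0.214 0.641
outer loop
vertex -0.561 0.49 -2.606
vertex -0.404 -0.403 -2.489
vertex 0.035 0.055 -3.147
endloop
endfacet
facet normal 0.669 0.728 0.151
outer loop
vertex -0.561 0.49 -2.606
vertex 0.035 0.055 -3.147
vertex -0.547 0.664 -3.504
endloop
endfacet
facet normal 0.004 0.982 0.190
outer loop
vertex -0.561 0.49 -2.606
vertex -0.547 0.664 -3.504
vertex -1.346 0.582 -3.066
endloop
endfacet
facet normal -0.339 0.624 0.704
outer loop
vertex -0.561 0.49 -2.606
vertex -1.346 0.582 -3.066
vertex -1.258 -0.078 -2.438
endloop
endfacet
facet normal 0.866 -0.400 0.299
outer loop
vertex 0.035 0.055 -3.147
vertex -0.404 -0.403 -2.489
vertex -0.294 -0.782 -3.314
endloop
endfacet
facet normal -0.141 -0.504 0.852
outer loop
vertex -0.404 -0.403 -2.489
vertex -1.258 -0.078 -2.438
vertex -1.093 -0.864 -2.876
endloop
endfacet
facet normal -0.877 0.265 0.401
outer loop
vertex -1.258 -0.078 -2.438
vertex -1.346 0.582 -3.066
vertex -1.675 -0.255 -3.233
endloop
endfacet
facet normal -0.322 0.843 -0.430
outer loop
vertex -1.346 0.582 -3.066
vertex -0.547 0.664 -3.504
vertex -1.236 0.203 -3.891
endloop
endfacet
facet normal 0.755 0.433 -0.492
outer loop
vertex -0.547 0.664 -3.504
vertex 0.035 0.055 -3.147
vertex -0.382 -0.122 -3.942
endloop
endfacet
facet normal -0.004 -0.982 -0.190
outer loop
vertex -1.079 -0.69 -3.774
vertex -0.294 -0.782 -3.314
vertex -1.093 -0.864 -2.876
endloop
endfacet
facet normal -0.669 -0.728 -0.151
outer loop
vertex -1.079 -0.69 -3.774
vertex -1.093 -0.864 -2.876
vertex -1.675 -0.255 -3.233
endloop
endfacet
facet normal -0.737 -0.214 -0.641
outer loop
vertex -1.079 -0.69 -3.774
vertex -1.675 -0.255 -3.233
vertex -1.236 0.203 -3.891
endloop
endfacet
facet normal -0.115 -0.149 -0.982
outer loop
vertex -1.079 -0.69 -3.774
vertex -1.236 0.203 -3.891
vertex -0.382 -0.122 -3.942
endloop
endfacet
facet normal 0.339 -0.624 -0.704
outer loop
vertex -1.079 -0.69 -3.774
vertex -0.382 -0.122 -3.942
vertex -0.294 -0.782 -3.314
endloop
endfacet
facet normal 0.322 -0.843 0.430
outer loop
vertex -1.093 -0.864 -2.876
vertex -0.294 -0.782 -3.314
vertex -0.404 -0.403 -2.489
endloop
endfacet
facet normal -0.755 -0.433 0.492
outer loop
vertex -1.675 -0.255 -3.233
vertex -1.093 -0.864 -2.876
vertex -1.258 -0.078 -2.438
endloop
endfacet
facet normal -0.866 0.400 -0.299
outer loop
vertex -1.236 0.203 -3.891
vertex -1.675 -0.255 -3.233
vertex -1.346 0.582 -3.066
endloop
endfacet
facet normal 0.141 0.504 -0.852
outer loop
vertex -0.382 -0.122 -3.942
vertex -1.236 0.203 -3.891
vertex -0.547 0.664 -3.504
endloop
endfacet
facet normal 0.877 -0.265 -0.401
outer loop
vertex -0.294 -0.782 -3.314
vertex -0.382 -0.122 -3.942
vertex 0.035 0.055 -3.147
endloop
endfacet

endsolid
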